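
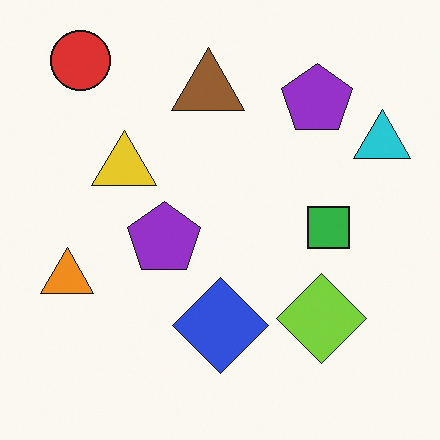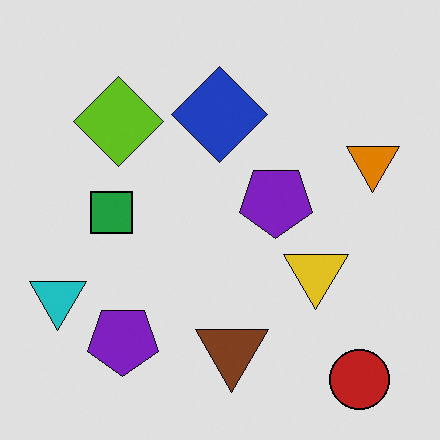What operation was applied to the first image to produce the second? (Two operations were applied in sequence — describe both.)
The transformation is: rotated 180°, then posterized to a reduced palette.

The red circle sits in the top-left of the first image and the bottom-right of the second — consistent with a whole-image 180° rotation. Each flat color has snapped to a coarser quantized level — most visibly, the near-white background has dropped to a flat grey.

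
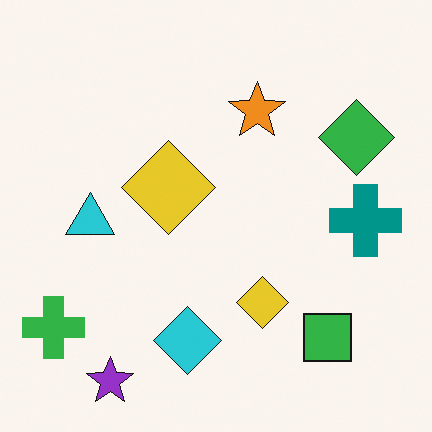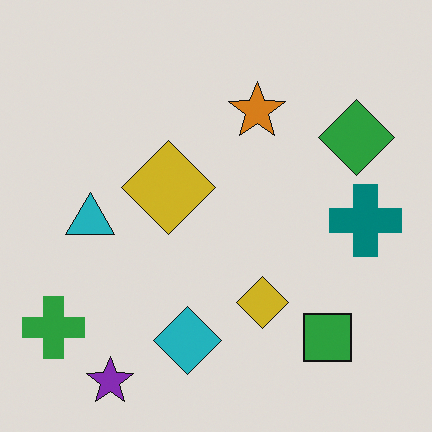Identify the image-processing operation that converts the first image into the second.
It was darkened a little.

Every pixel — background and shapes alike — is uniformly darkened.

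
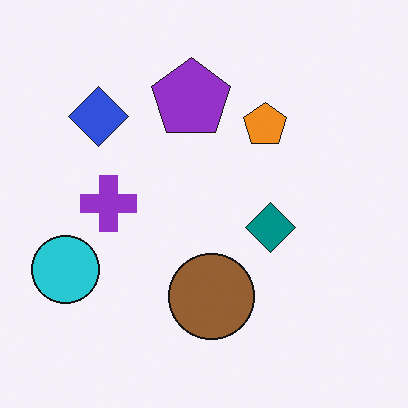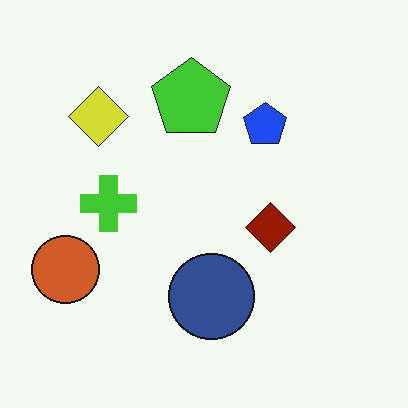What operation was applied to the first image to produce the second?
It was hue-shifted through roughly half the color wheel.

Every shape's color has rotated by the same amount around the hue wheel — a uniform hue shift.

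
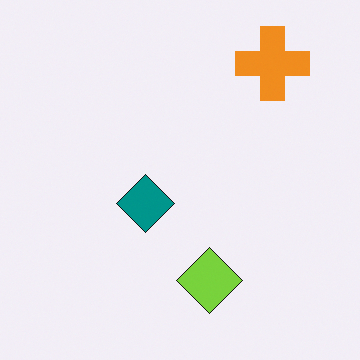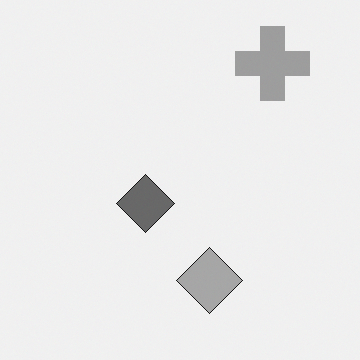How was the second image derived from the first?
The image was converted to grayscale.

All color is removed — every shape is now a shade of grey.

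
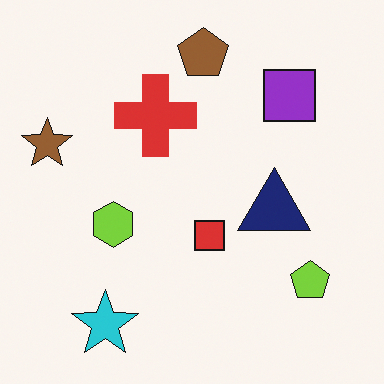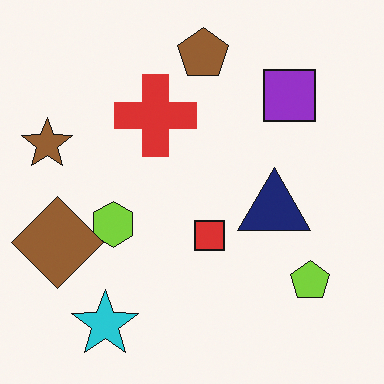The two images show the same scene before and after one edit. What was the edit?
The second image is the first overlaid with an additional brown diamond.

A brown diamond appears in the second image that is absent from the first.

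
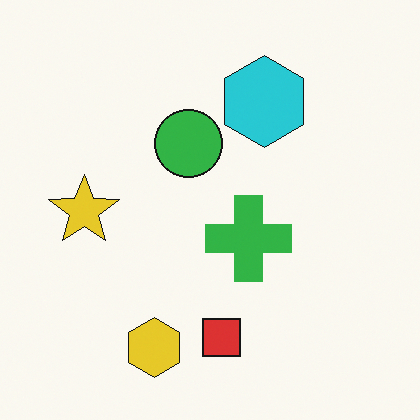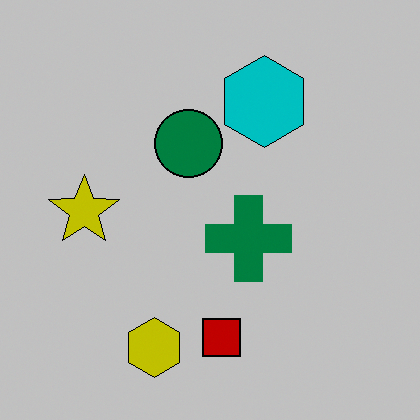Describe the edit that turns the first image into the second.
The second image is the first aggressively posterized.

Each flat color has snapped to a coarser quantized level — most visibly, the near-white background has dropped to a flat grey.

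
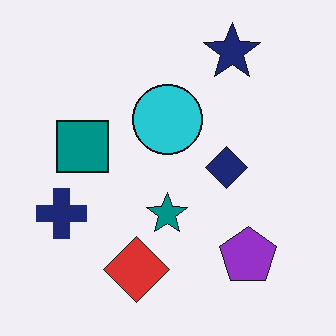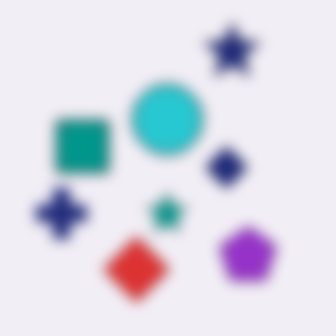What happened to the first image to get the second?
This is the original image heavily blurred.

Shape edges and outlines are uniformly softened across the whole image.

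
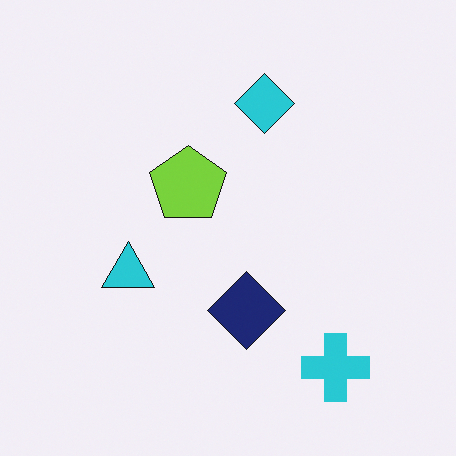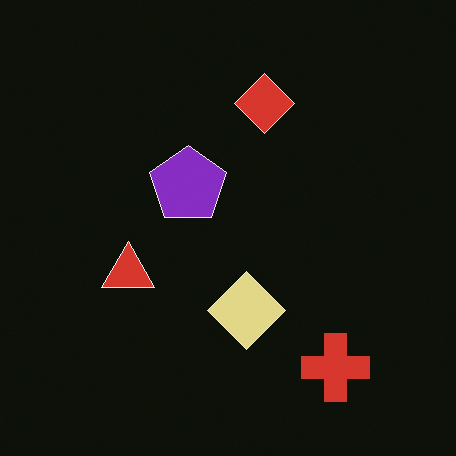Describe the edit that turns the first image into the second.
The image was color-inverted (negative).

The light background has become dark and every shape's color is its complement — a photographic negative.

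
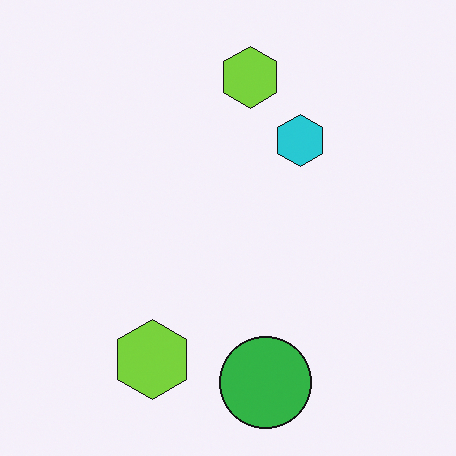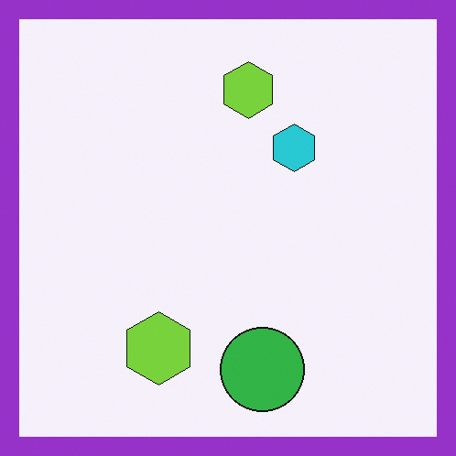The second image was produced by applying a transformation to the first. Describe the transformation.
The transformation is: framed with a purple border.

A solid purple frame runs around the edge of the second image, with the content slightly shrunk inside it.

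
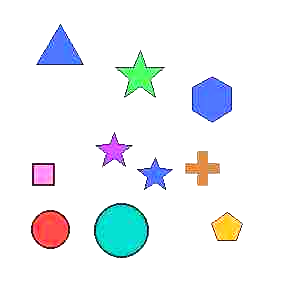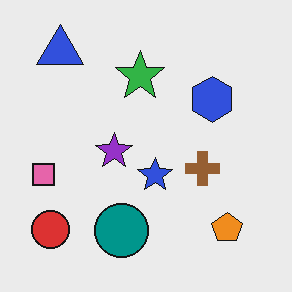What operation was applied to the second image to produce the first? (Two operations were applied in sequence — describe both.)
The first image is the second heavily JPEG-compressed with obvious blocking artifacts, then brightened a lot.

Blocky 8×8 compression artifacts appear around shape edges and the flat background shows ringing — characteristic JPEG degradation. Every pixel — background and shapes alike — is uniformly brightened.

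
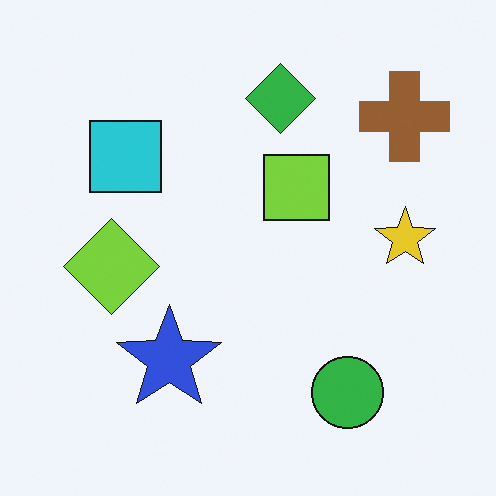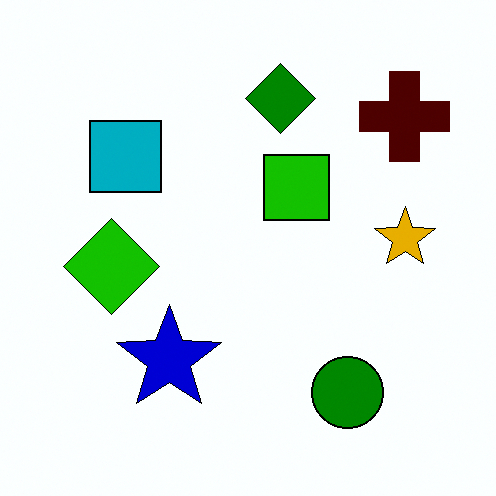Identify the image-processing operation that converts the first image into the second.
The image was given much higher contrast.

Tones are pushed away from mid-grey across the whole image — a global contrast change.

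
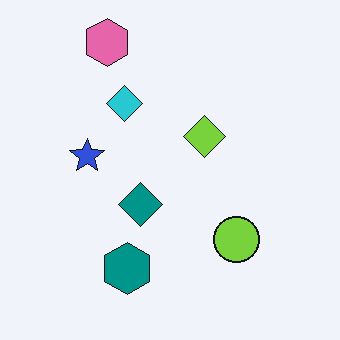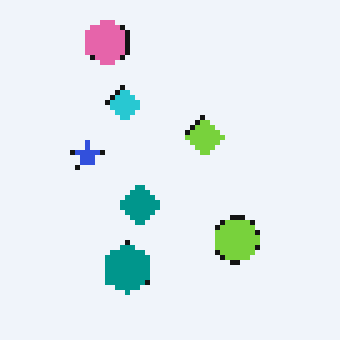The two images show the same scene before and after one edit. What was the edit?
The second image is the first mildly pixelated.

Shapes are reduced to large square blocks; fine edges and outlines are lost — a downscale-then-upscale (mosaic) effect.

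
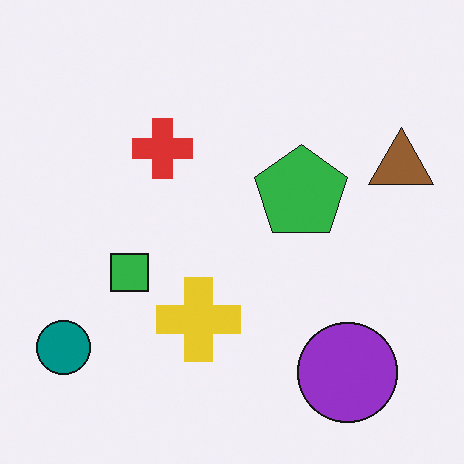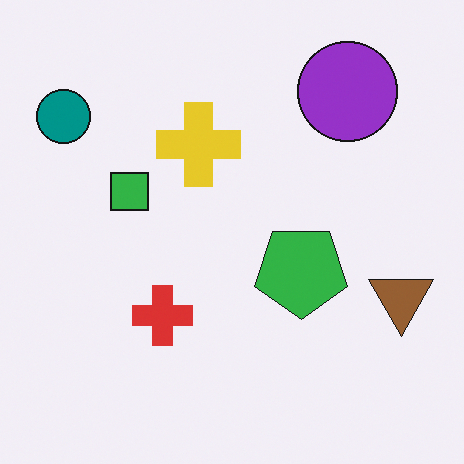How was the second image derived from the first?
Flipped vertically (top ↔ bottom).

The purple circle is in the bottom-right of the first image and the top-right of the second — shapes on opposite sides of the horizontal midline have swapped in a mirror flip.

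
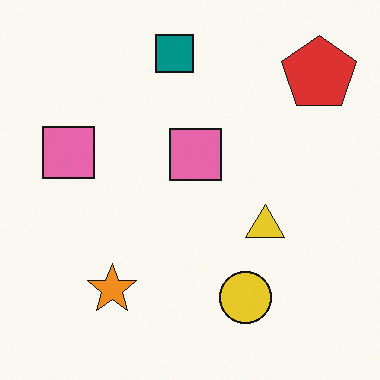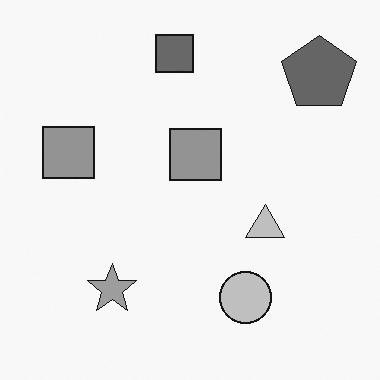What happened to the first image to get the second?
This is the original image converted to grayscale.

All color is removed — every shape is now a shade of grey.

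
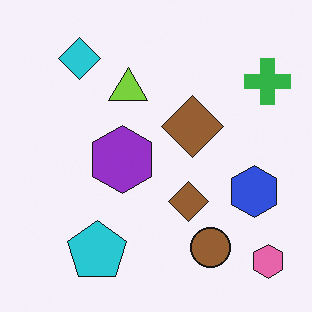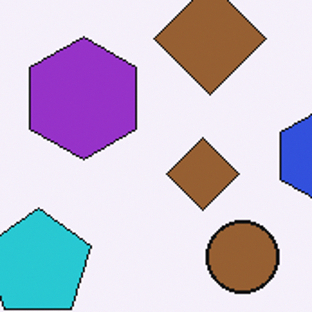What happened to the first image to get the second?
Cropped to a noticeably smaller region and rescaled.

The visible shapes are larger and the field of view is narrower; shapes near the original edges may be partly or wholly outside the frame — a crop-and-rescale.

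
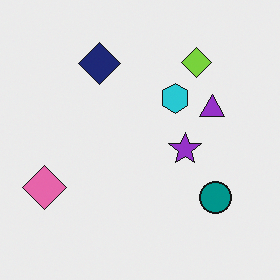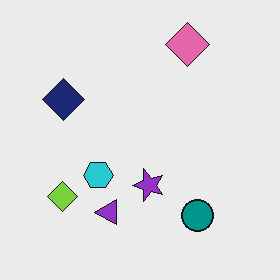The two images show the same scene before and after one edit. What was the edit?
This is the original image transposed (reflected across the top-left ↔ bottom-right diagonal).

Shapes have swapped their row and column positions — what was in the top-right is now in the bottom-left — a diagonal reflection.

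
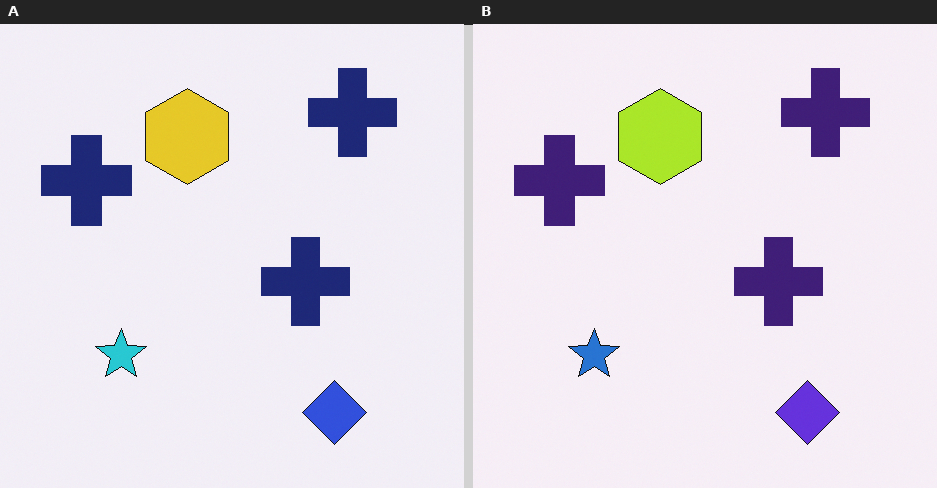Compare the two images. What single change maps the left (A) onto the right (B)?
The image was hue-shifted slightly.

Every shape's color has rotated by the same amount around the hue wheel — a uniform hue shift.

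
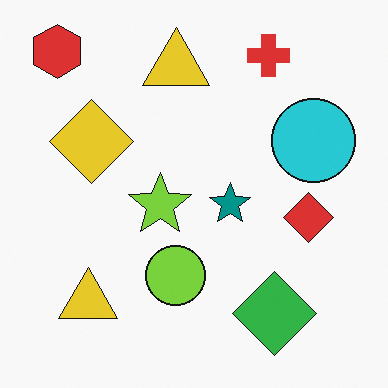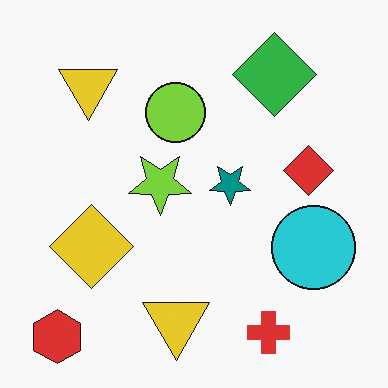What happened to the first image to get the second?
The second image is the first flipped vertically (top ↔ bottom).

The red hexagon is in the top-left of the first image and the bottom-left of the second — shapes on opposite sides of the horizontal midline have swapped in a mirror flip.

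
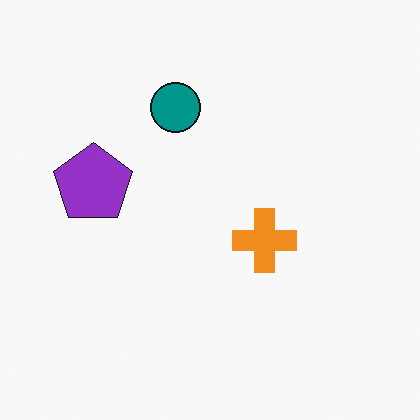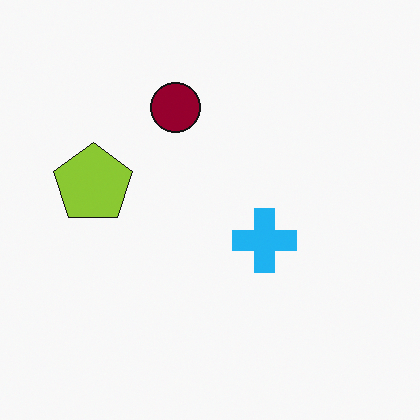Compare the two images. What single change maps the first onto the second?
The second image is the first hue-shifted through roughly half the color wheel.

Every shape's color has rotated by the same amount around the hue wheel — a uniform hue shift.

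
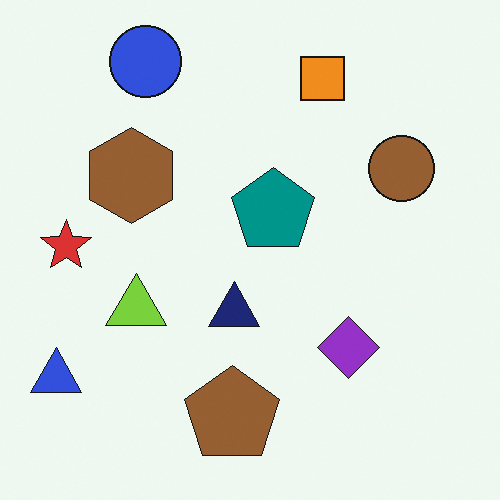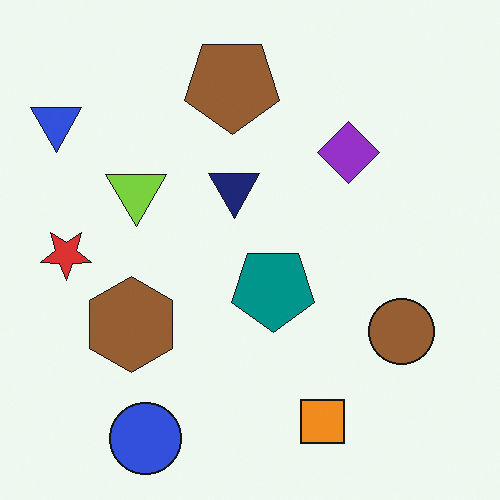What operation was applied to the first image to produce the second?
Flipped vertically (top ↔ bottom).

The blue circle is in the top-left of the first image and the bottom-left of the second — shapes on opposite sides of the horizontal midline have swapped in a mirror flip.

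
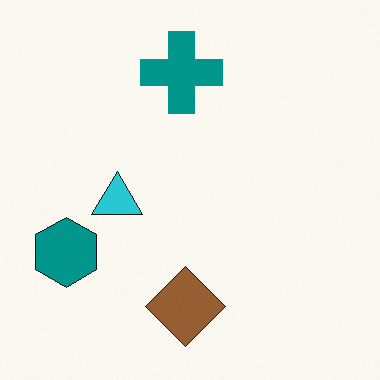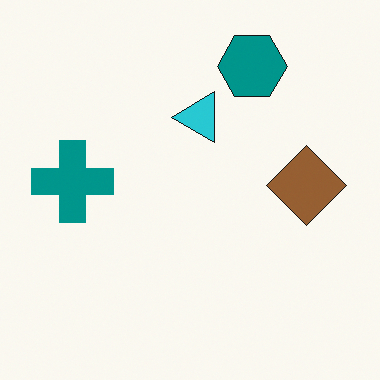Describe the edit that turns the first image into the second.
The image was transposed (reflected across the top-left ↔ bottom-right diagonal).

Shapes have swapped their row and column positions — what was in the top-right is now in the bottom-left — a diagonal reflection.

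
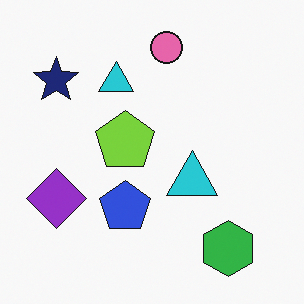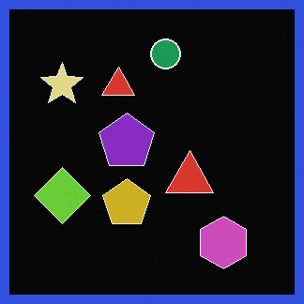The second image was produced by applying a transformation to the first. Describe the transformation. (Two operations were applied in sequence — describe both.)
This is the original image color-inverted (negative), then framed with a blue border.

The light background has become dark and every shape's color is its complement — a photographic negative. A solid blue frame runs around the edge of the second image, with the content slightly shrunk inside it.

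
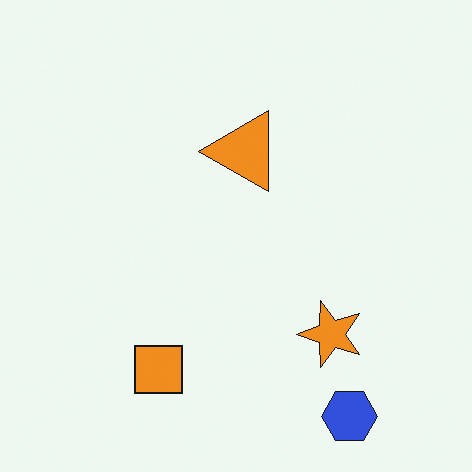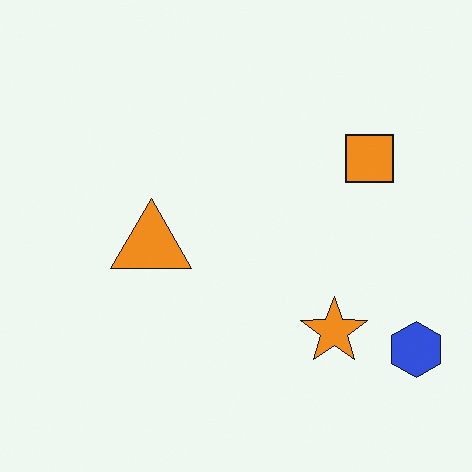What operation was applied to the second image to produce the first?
This is the original image transposed (reflected across the top-left ↔ bottom-right diagonal).

Shapes have swapped their row and column positions — what was in the top-right is now in the bottom-left — a diagonal reflection.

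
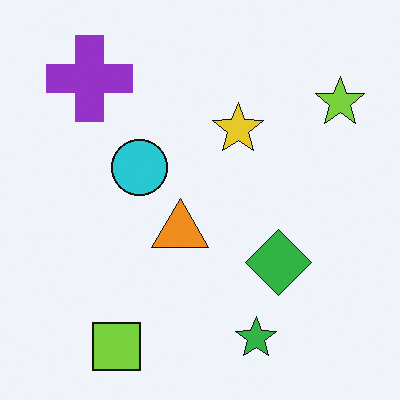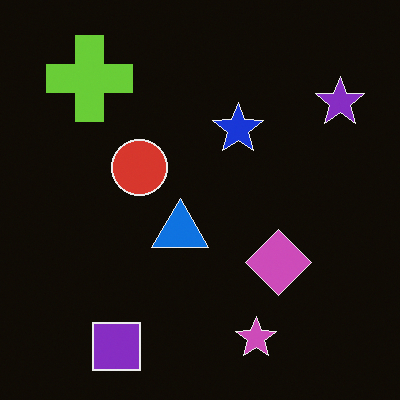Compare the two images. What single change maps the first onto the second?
The transformation is: color-inverted (negative).

The light background has become dark and every shape's color is its complement — a photographic negative.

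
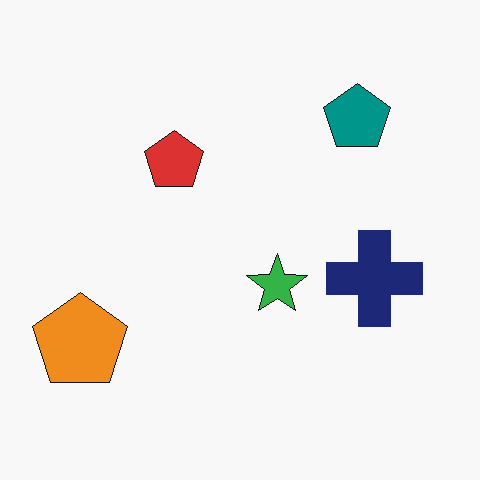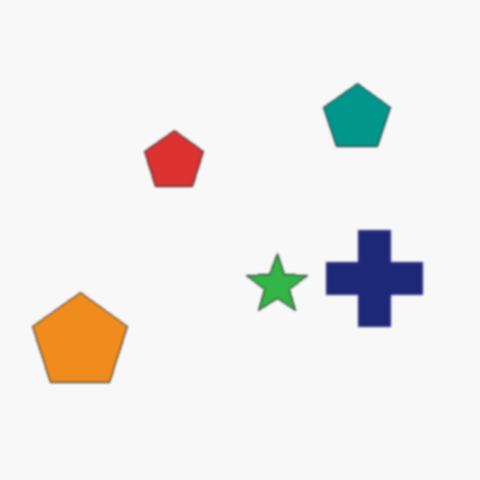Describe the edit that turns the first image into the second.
The transformation is: given a subtle gaussian blur.

Shape edges and outlines are uniformly softened across the whole image.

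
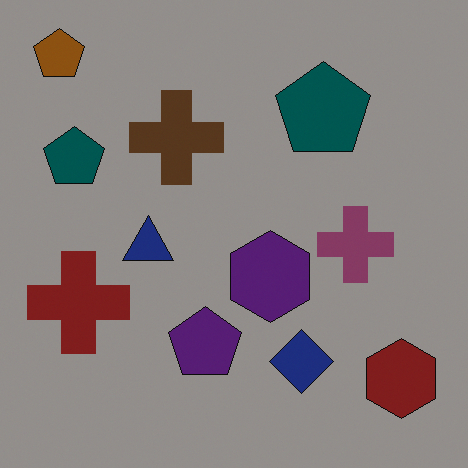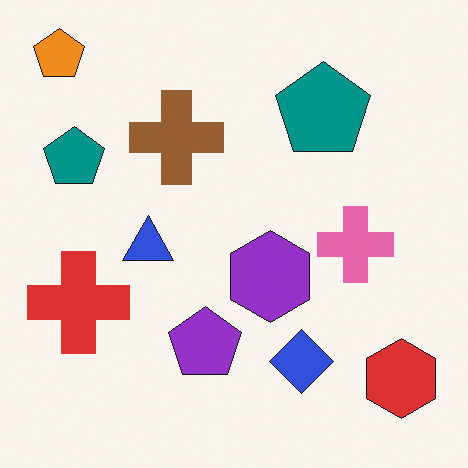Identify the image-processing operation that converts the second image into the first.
This is the original image darkened a lot.

Every pixel — background and shapes alike — is uniformly darkened.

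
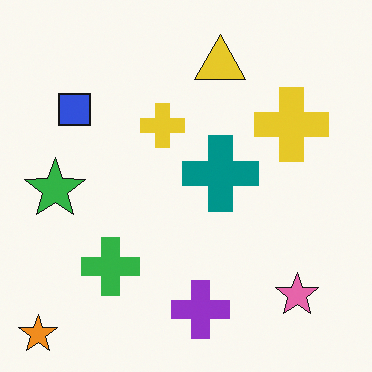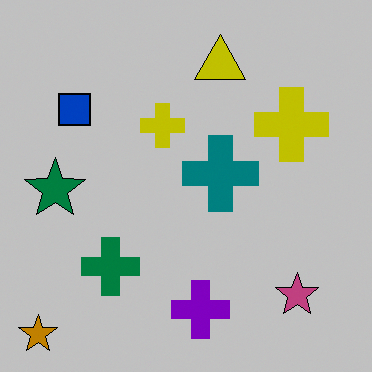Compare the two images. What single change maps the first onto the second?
The image was aggressively posterized.

Each flat color has snapped to a coarser quantized level — most visibly, the near-white background has dropped to a flat grey.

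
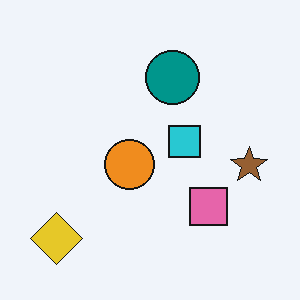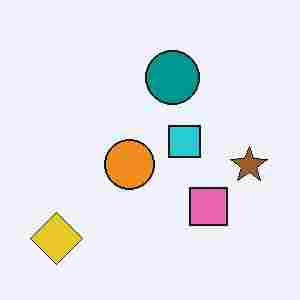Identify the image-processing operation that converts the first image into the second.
This is the original image heavily JPEG-compressed with obvious blocking artifacts.

Blocky 8×8 compression artifacts appear around shape edges and the flat background shows ringing — characteristic JPEG degradation.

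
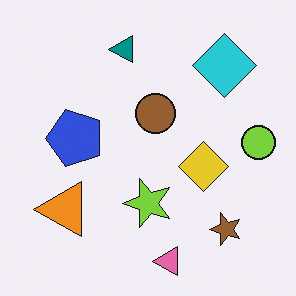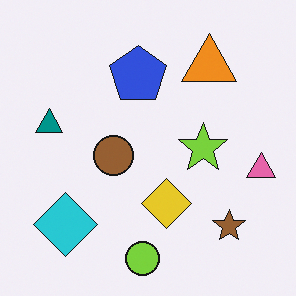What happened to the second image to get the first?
The transformation is: transposed (reflected across the top-left ↔ bottom-right diagonal).

Shapes have swapped their row and column positions — what was in the top-right is now in the bottom-left — a diagonal reflection.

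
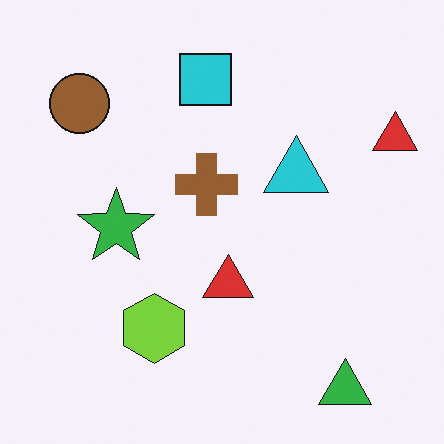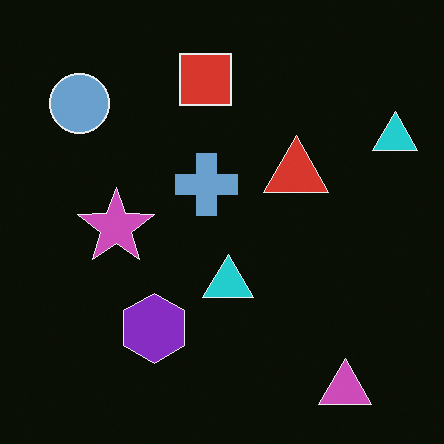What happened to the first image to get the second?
Color-inverted (negative).

The light background has become dark and every shape's color is its complement — a photographic negative.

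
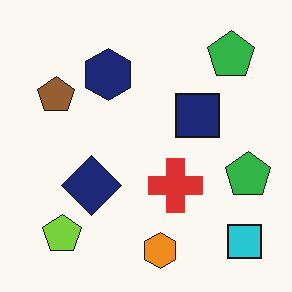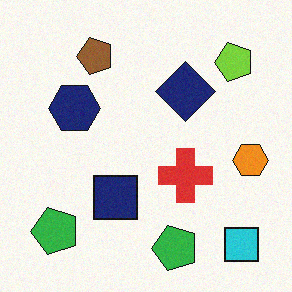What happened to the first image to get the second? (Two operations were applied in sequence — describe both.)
The transformation is: degraded with a light layer of grain, then transposed (reflected across the top-left ↔ bottom-right diagonal).

Random speckle covers the whole image, including the flat background. Shapes have swapped their row and column positions — what was in the top-right is now in the bottom-left — a diagonal reflection.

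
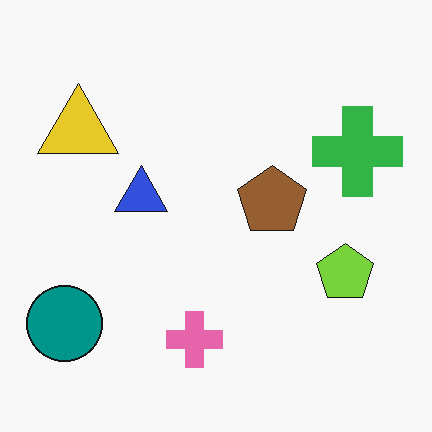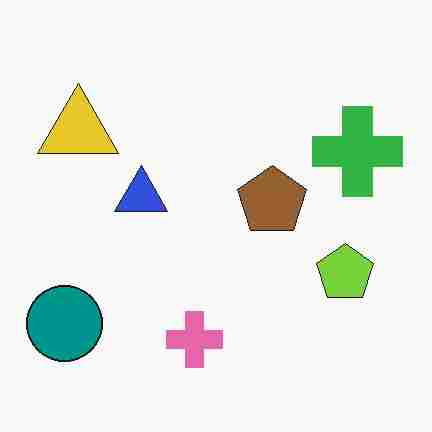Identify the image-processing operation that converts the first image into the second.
Degraded with heavy JPEG compression.

Blocky 8×8 compression artifacts appear around shape edges and the flat background shows ringing — characteristic JPEG degradation.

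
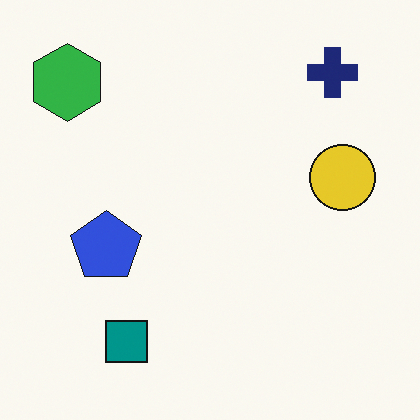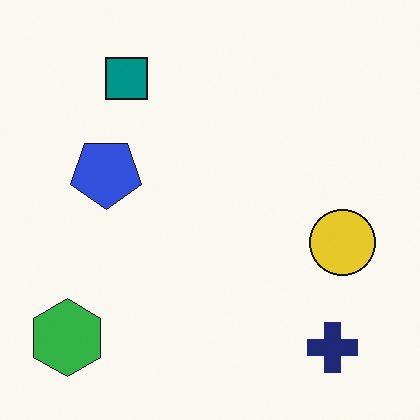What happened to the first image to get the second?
It was flipped vertically (top ↔ bottom).

The navy cross is in the top-right of the first image and the bottom-right of the second — shapes on opposite sides of the horizontal midline have swapped in a mirror flip.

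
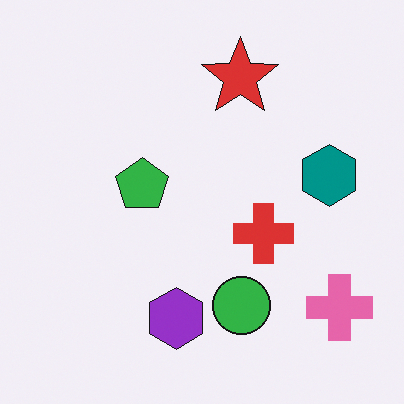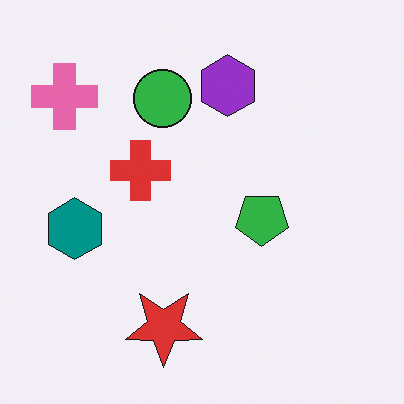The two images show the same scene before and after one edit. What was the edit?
It was rotated 180°.

The pink cross sits in the bottom-right of the first image and the top-left of the second — consistent with a whole-image 180° rotation.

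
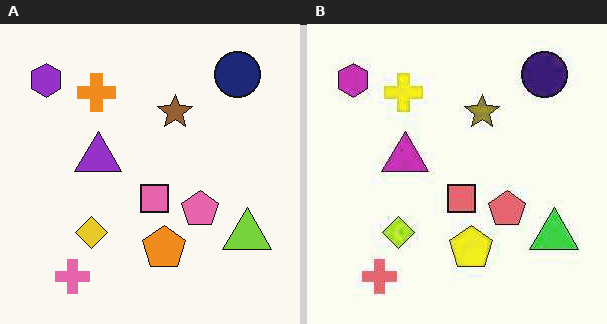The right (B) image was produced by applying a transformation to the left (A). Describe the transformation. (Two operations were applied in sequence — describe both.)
The right (B) image is the left (A) JPEG-compressed with visible artifacts, then hue-shifted slightly.

Blocky 8×8 compression artifacts appear around shape edges and the flat background shows ringing — characteristic JPEG degradation. Every shape's color has rotated by the same amount around the hue wheel — a uniform hue shift.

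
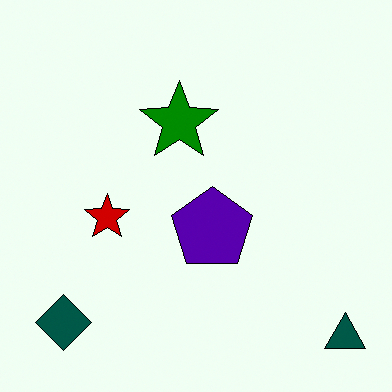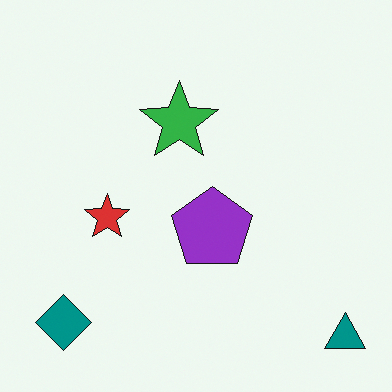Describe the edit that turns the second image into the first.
The transformation is: given much higher contrast.

Tones are pushed away from mid-grey across the whole image — a global contrast change.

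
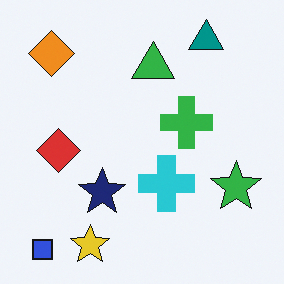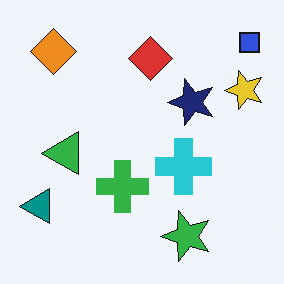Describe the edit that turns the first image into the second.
The transformation is: transposed (reflected across the top-left ↔ bottom-right diagonal).

Shapes have swapped their row and column positions — what was in the top-right is now in the bottom-left — a diagonal reflection.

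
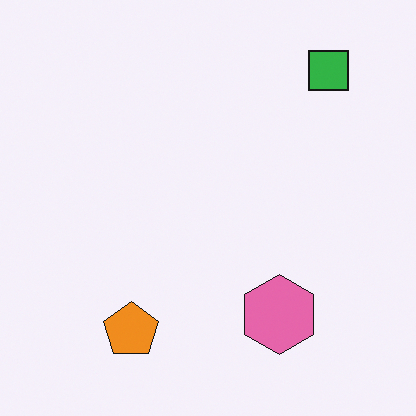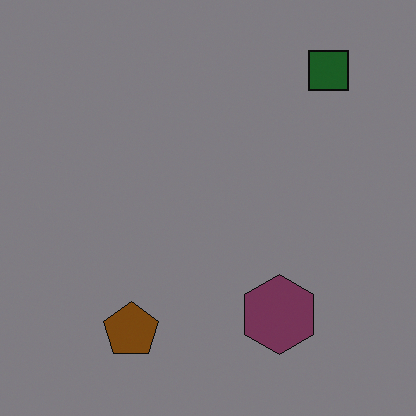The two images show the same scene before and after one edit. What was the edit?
Darkened a lot.

Every pixel — background and shapes alike — is uniformly darkened.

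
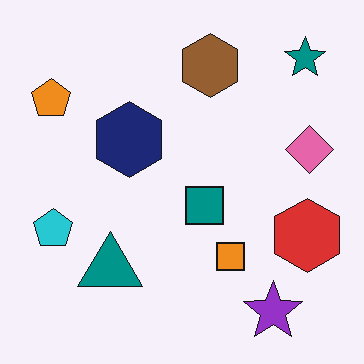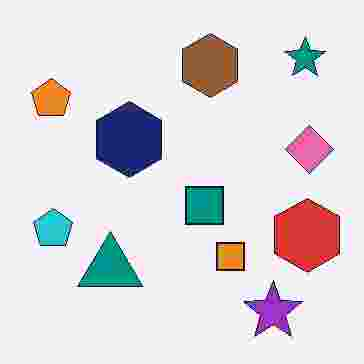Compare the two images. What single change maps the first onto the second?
The second image is the first degraded with heavy JPEG compression.

Blocky 8×8 compression artifacts appear around shape edges and the flat background shows ringing — characteristic JPEG degradation.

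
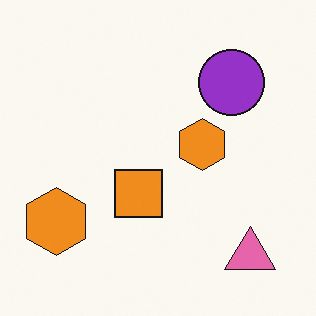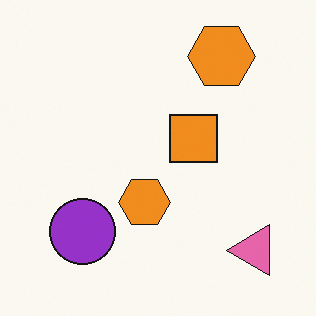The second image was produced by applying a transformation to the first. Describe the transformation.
The transformation is: transposed (reflected across the top-left ↔ bottom-right diagonal).

Shapes have swapped their row and column positions — what was in the top-right is now in the bottom-left — a diagonal reflection.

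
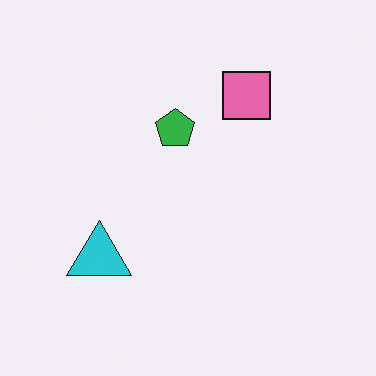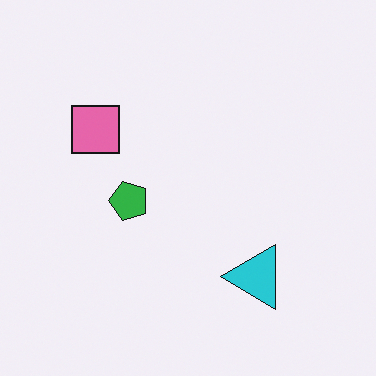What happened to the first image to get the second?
The second image is the first rotated 90° counter-clockwise.

The cyan triangle sits in the bottom-left of the first image and the bottom-right of the second — consistent with a whole-image 90° counter-clockwise rotation.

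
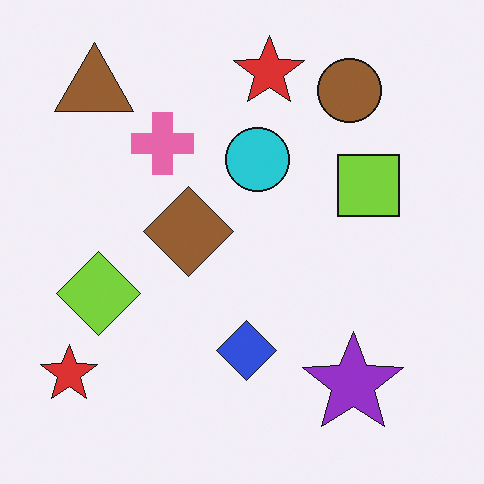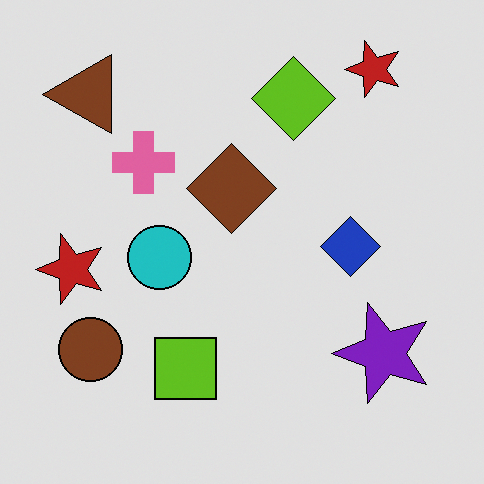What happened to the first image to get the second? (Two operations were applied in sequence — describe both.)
Posterized to a reduced palette, then transposed (reflected across the top-left ↔ bottom-right diagonal).

Each flat color has snapped to a coarser quantized level — most visibly, the near-white background has dropped to a flat grey. Shapes have swapped their row and column positions — what was in the top-right is now in the bottom-left — a diagonal reflection.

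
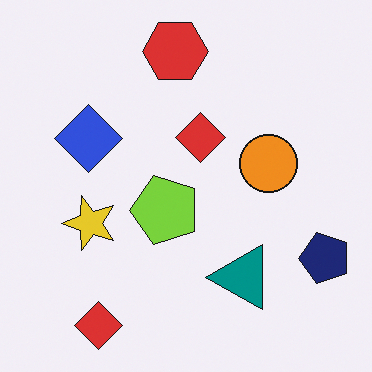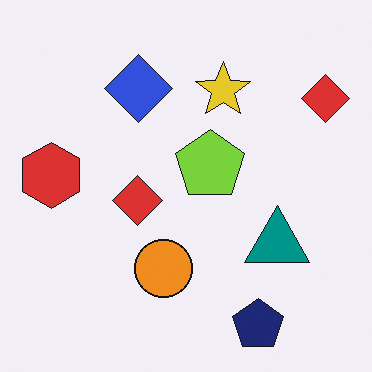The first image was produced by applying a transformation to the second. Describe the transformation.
Transposed (reflected across the top-left ↔ bottom-right diagonal).

Shapes have swapped their row and column positions — what was in the top-right is now in the bottom-left — a diagonal reflection.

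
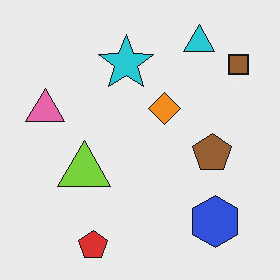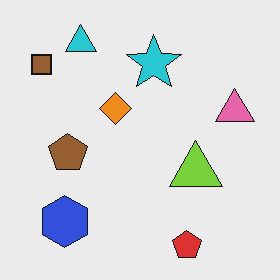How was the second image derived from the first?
The second image is the first flipped horizontally (left ↔ right).

The brown square is in the top-right of the first image and the top-left of the second — shapes on opposite sides of the vertical midline have swapped in a mirror flip.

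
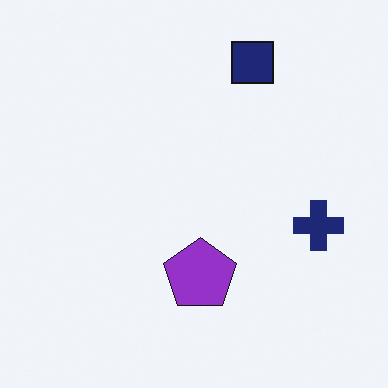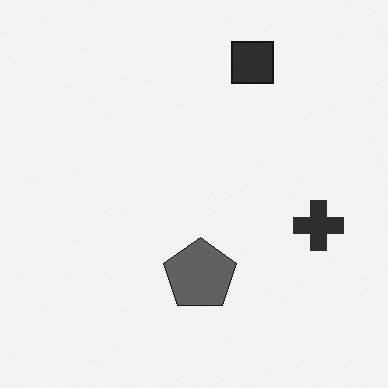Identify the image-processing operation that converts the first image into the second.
The transformation is: converted to grayscale.

All color is removed — every shape is now a shade of grey.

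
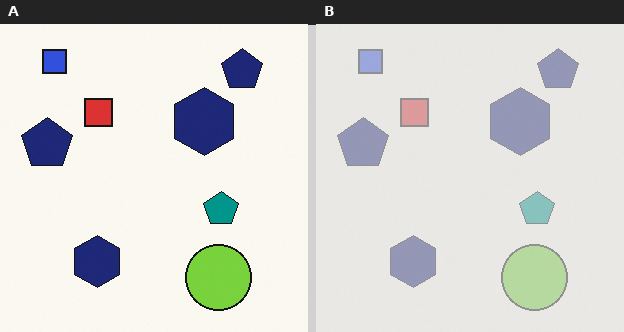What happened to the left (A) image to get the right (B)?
The right (B) image is the left (A) washed out (contrast reduced).

Tones are pushed toward mid-grey across the whole image — a global contrast change.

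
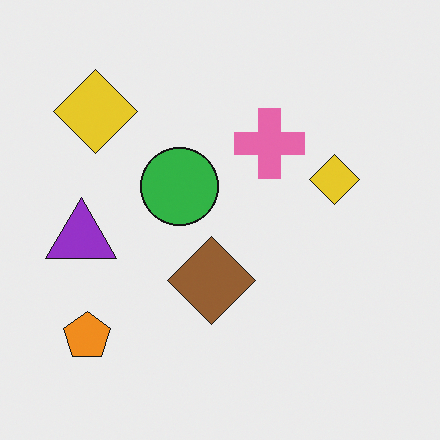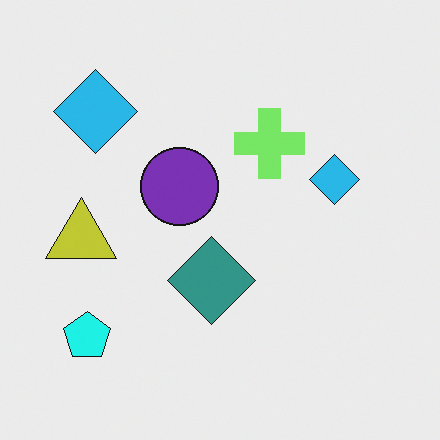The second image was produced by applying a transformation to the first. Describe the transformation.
The image was hue-shifted noticeably.

Every shape's color has rotated by the same amount around the hue wheel — a uniform hue shift.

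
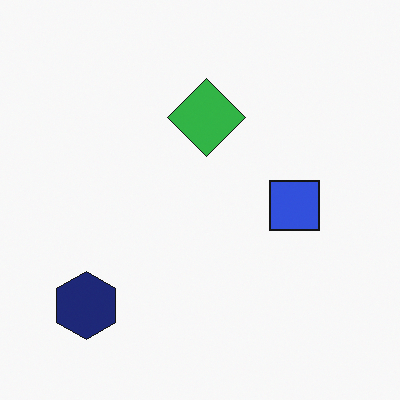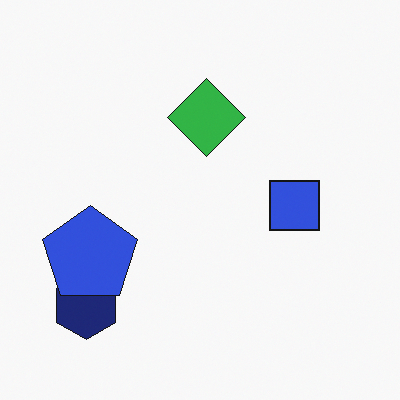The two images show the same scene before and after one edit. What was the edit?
The image was overlaid with an additional blue pentagon.

A blue pentagon appears in the second image that is absent from the first.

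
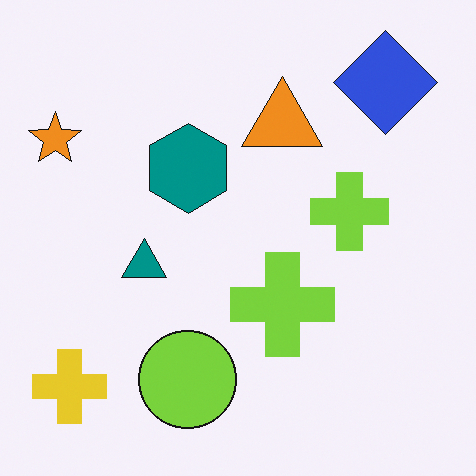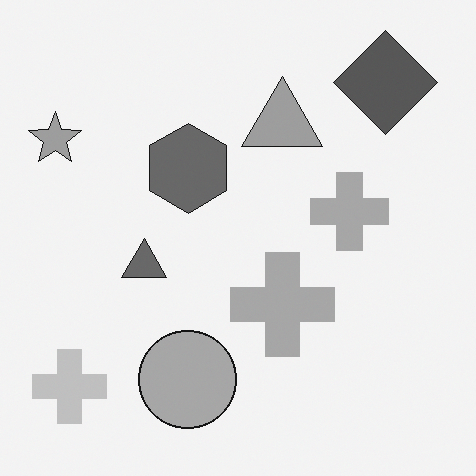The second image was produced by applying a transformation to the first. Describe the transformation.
This is the original image converted to grayscale.

All color is removed — every shape is now a shade of grey.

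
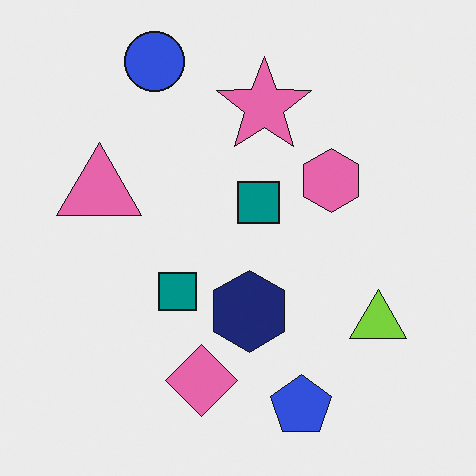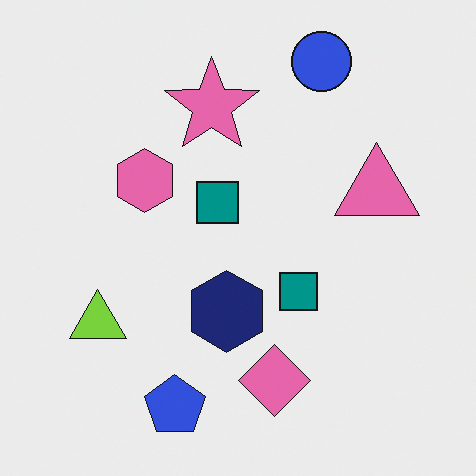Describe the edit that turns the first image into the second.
Flipped horizontally (left ↔ right).

The lime triangle is in the bottom-right of the first image and the bottom-left of the second — shapes on opposite sides of the vertical midline have swapped in a mirror flip.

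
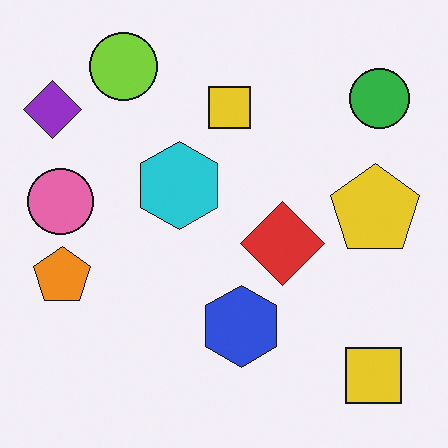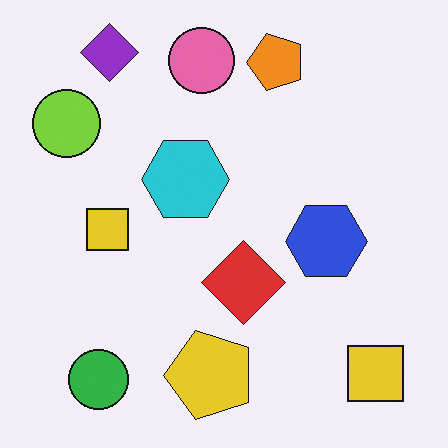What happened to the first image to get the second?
The second image is the first transposed (reflected across the top-left ↔ bottom-right diagonal).

Shapes have swapped their row and column positions — what was in the top-right is now in the bottom-left — a diagonal reflection.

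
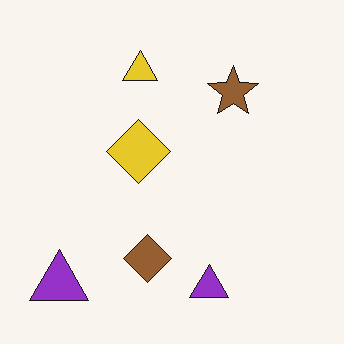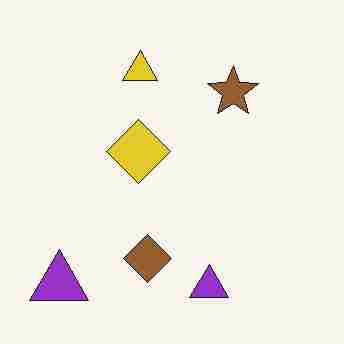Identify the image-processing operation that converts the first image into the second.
The second image is the first degraded with heavy JPEG compression.

Blocky 8×8 compression artifacts appear around shape edges and the flat background shows ringing — characteristic JPEG degradation.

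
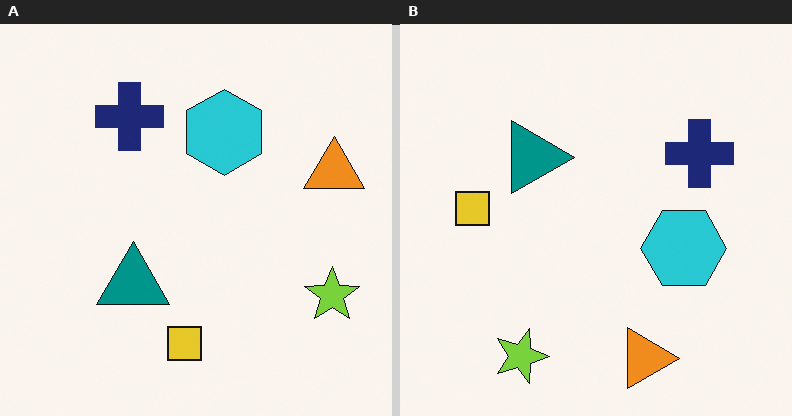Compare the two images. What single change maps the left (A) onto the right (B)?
The image was rotated 90° clockwise.

The lime star sits in the bottom-right of the left (A) image and the bottom-left of the right (B) — consistent with a whole-image 90° clockwise rotation.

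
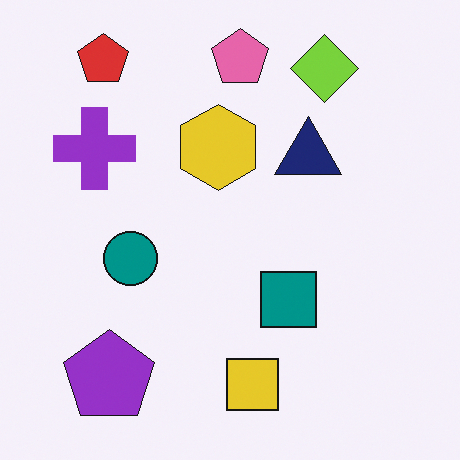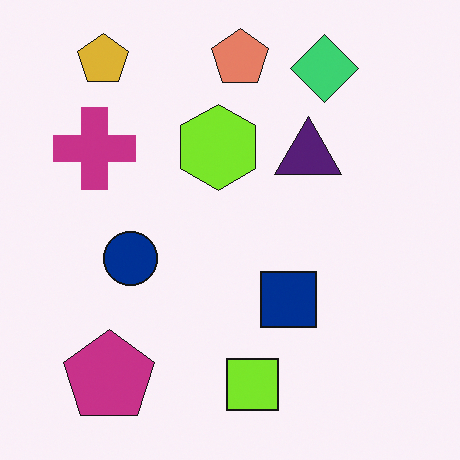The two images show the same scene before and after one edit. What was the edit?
Hue-shifted slightly.

Every shape's color has rotated by the same amount around the hue wheel — a uniform hue shift.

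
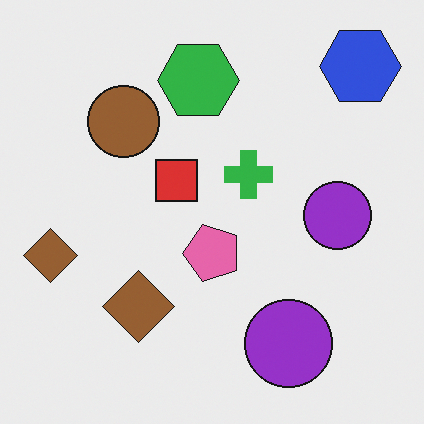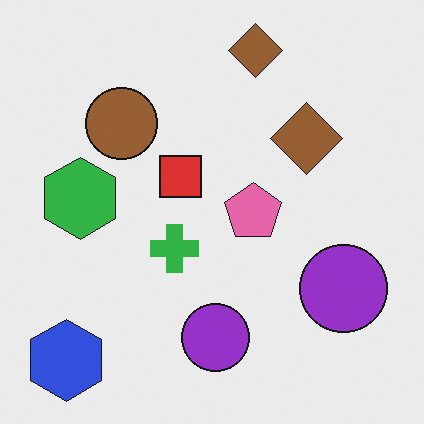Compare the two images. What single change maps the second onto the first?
Transposed (reflected across the top-left ↔ bottom-right diagonal).

Shapes have swapped their row and column positions — what was in the top-right is now in the bottom-left — a diagonal reflection.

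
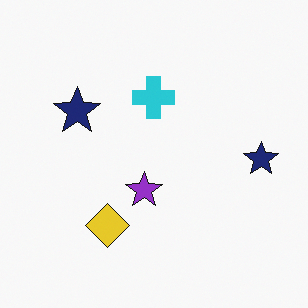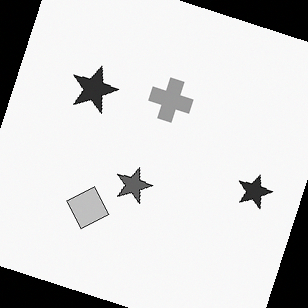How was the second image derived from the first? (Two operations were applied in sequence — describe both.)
The image was converted to grayscale, then rotated clockwise by a moderate amount.

All color is removed — every shape is now a shade of grey. Every shape is tilted by the same angle and the image corners show triangular fill wedges — a whole-image rotation by a non-right angle.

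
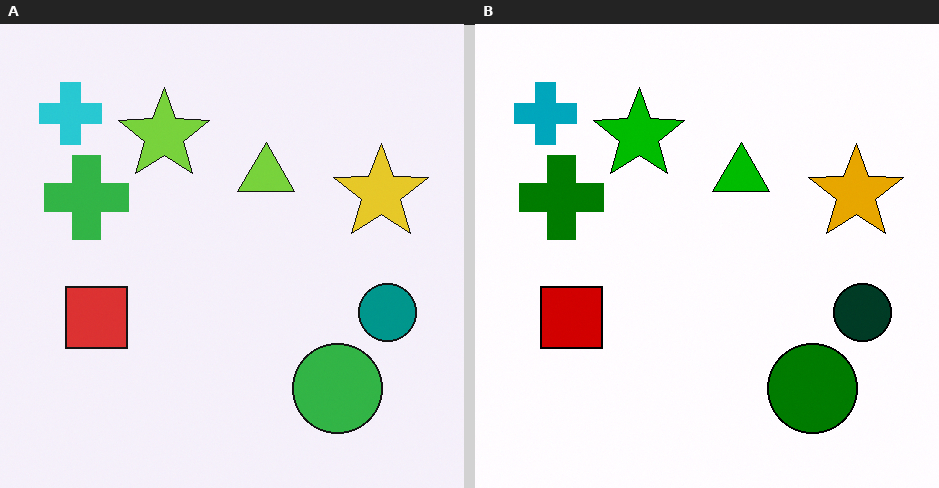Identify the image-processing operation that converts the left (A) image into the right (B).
The image was given much higher contrast.

Tones are pushed away from mid-grey across the whole image — a global contrast change.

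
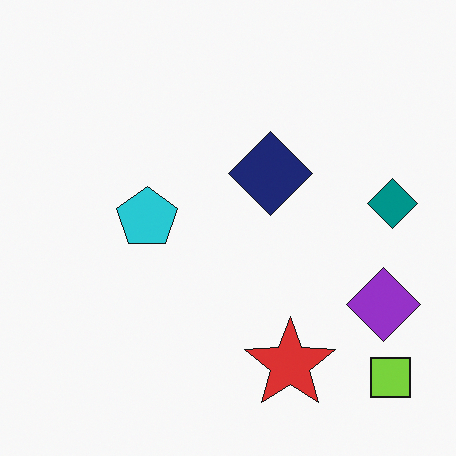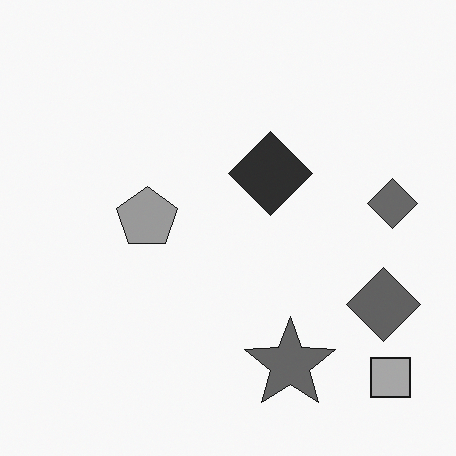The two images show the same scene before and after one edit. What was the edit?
It was converted to grayscale.

All color is removed — every shape is now a shade of grey.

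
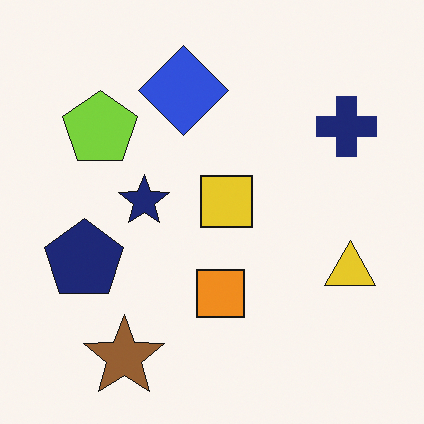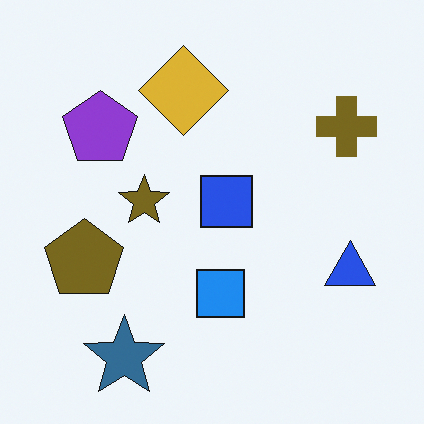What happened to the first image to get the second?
It was hue-shifted through roughly half the color wheel.

Every shape's color has rotated by the same amount around the hue wheel — a uniform hue shift.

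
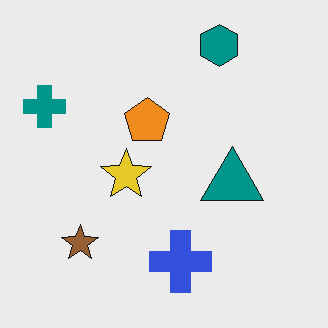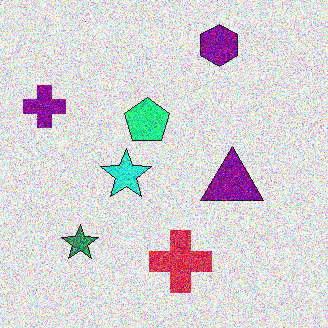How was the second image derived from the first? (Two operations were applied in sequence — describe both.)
The image was degraded with strong gaussian noise, then hue-shifted noticeably.

Random speckle covers the whole image, including the flat background. Every shape's color has rotated by the same amount around the hue wheel — a uniform hue shift.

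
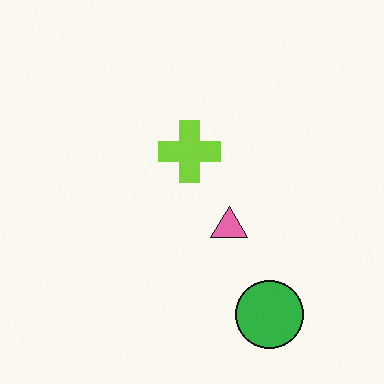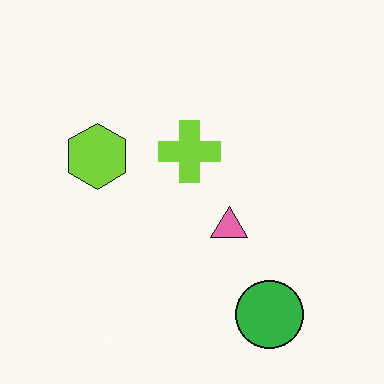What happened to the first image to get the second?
This is the original image overlaid with an additional lime hexagon.

A lime hexagon appears in the second image that is absent from the first.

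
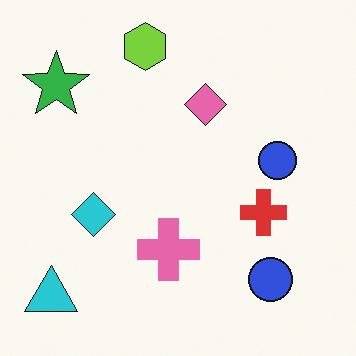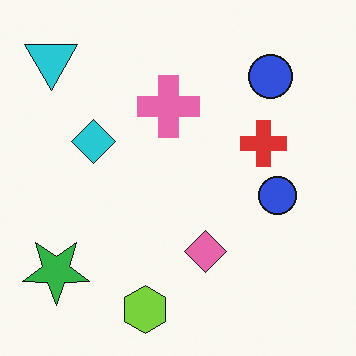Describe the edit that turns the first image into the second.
The image was flipped vertically (top ↔ bottom).

The lime hexagon is in the top of the first image and the bottom of the second — shapes on opposite sides of the horizontal midline have swapped in a mirror flip.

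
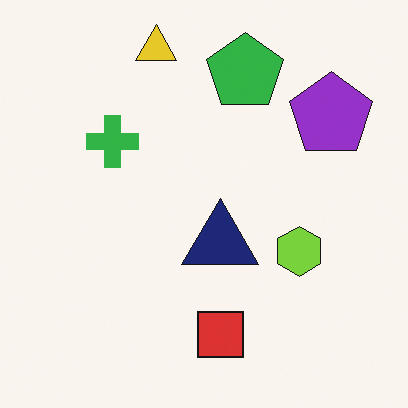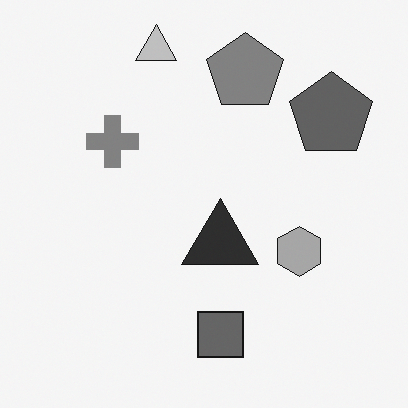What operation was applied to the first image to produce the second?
It was converted to grayscale.

All color is removed — every shape is now a shade of grey.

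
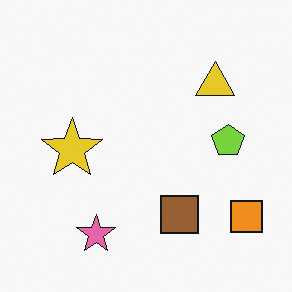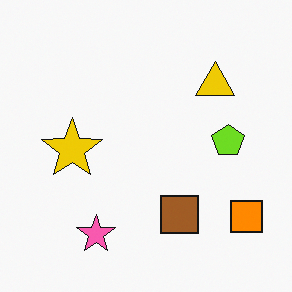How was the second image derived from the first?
It was slightly oversaturated.

All colors are more vivid — a global saturation change.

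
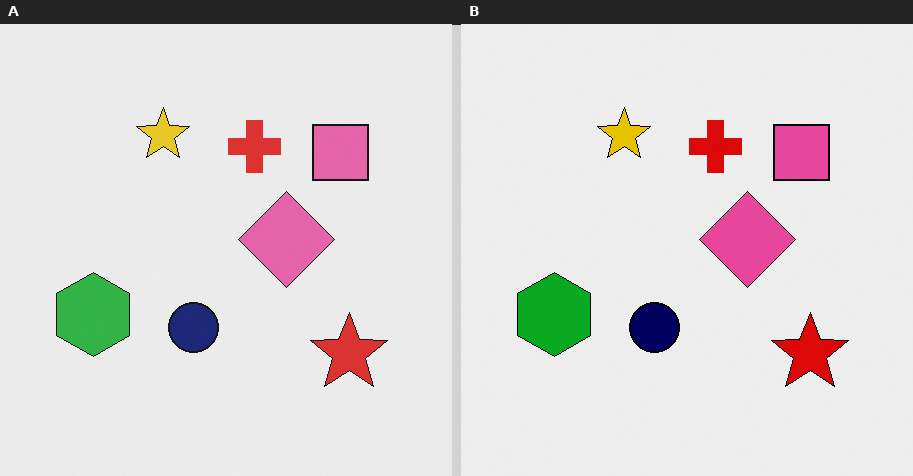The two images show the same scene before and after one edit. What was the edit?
The transformation is: given slightly increased contrast.

Tones are pushed away from mid-grey across the whole image — a global contrast change.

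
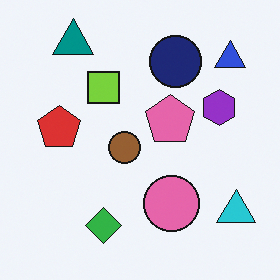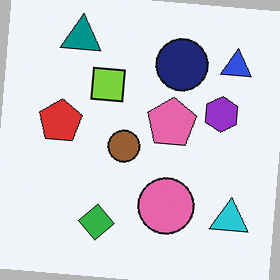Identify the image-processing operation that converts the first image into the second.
The image was rotated clockwise by a few degrees.

Every shape is tilted by the same angle and the image corners show triangular fill wedges — a whole-image rotation by a non-right angle.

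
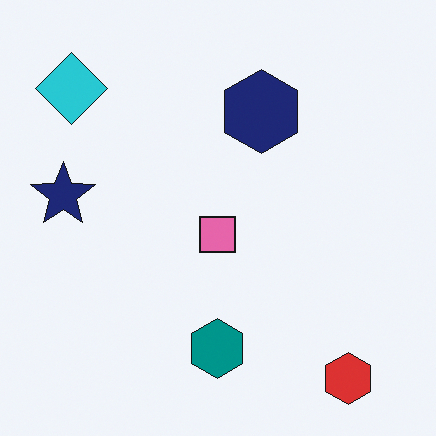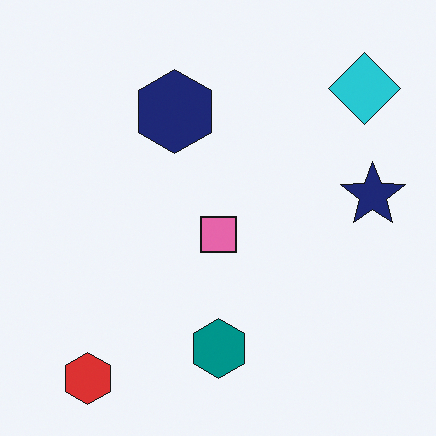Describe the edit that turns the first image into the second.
The transformation is: flipped horizontally (left ↔ right).

The navy star is in the left of the first image and the right of the second — shapes on opposite sides of the vertical midline have swapped in a mirror flip.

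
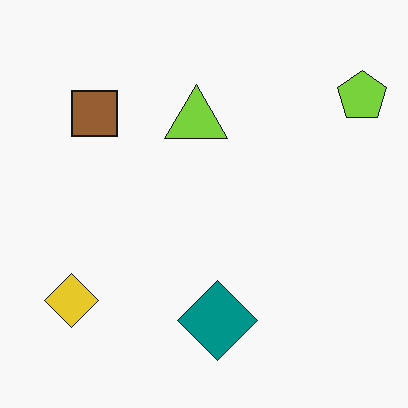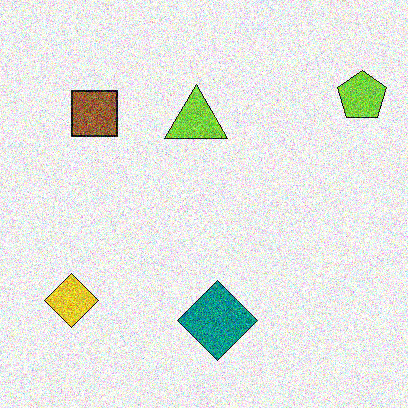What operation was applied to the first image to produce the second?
The second image is the first degraded with a thick layer of grain.

Random speckle covers the whole image, including the flat background.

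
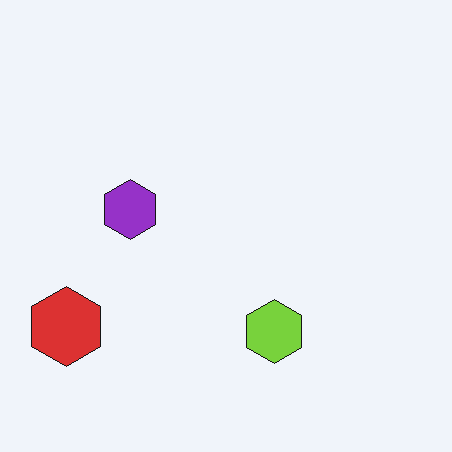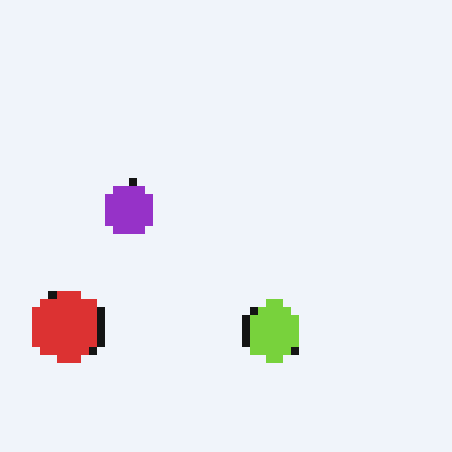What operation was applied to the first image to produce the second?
It was pixelated into visible square blocks.

Shapes are reduced to large square blocks; fine edges and outlines are lost — a downscale-then-upscale (mosaic) effect.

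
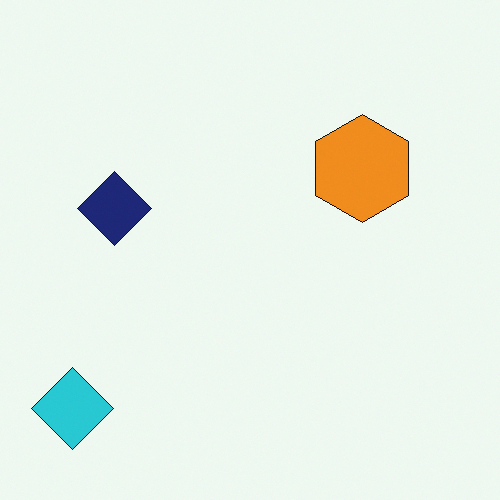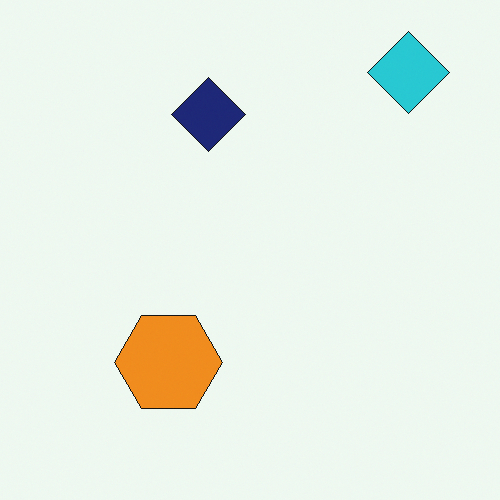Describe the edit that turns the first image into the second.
Transposed (reflected across the top-left ↔ bottom-right diagonal).

Shapes have swapped their row and column positions — what was in the top-right is now in the bottom-left — a diagonal reflection.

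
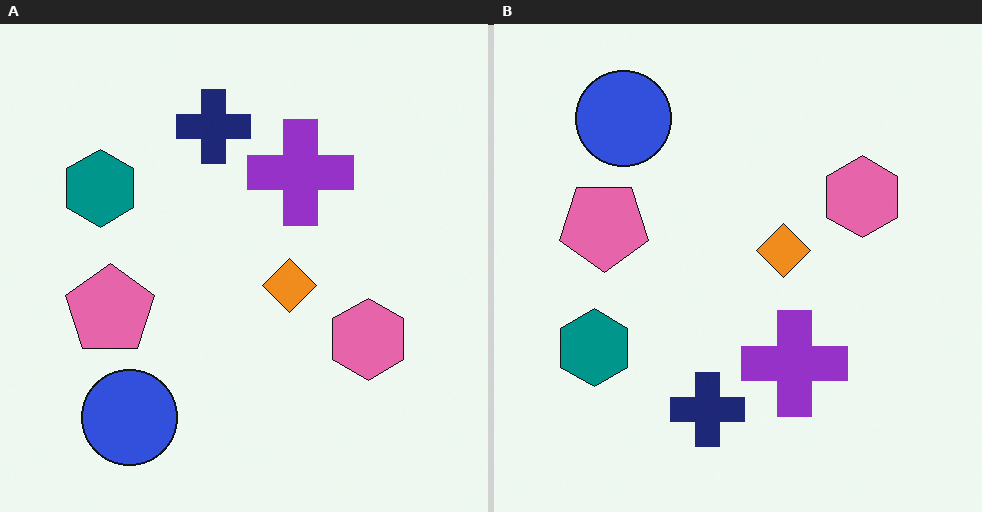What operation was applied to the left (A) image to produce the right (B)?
The image was flipped vertically (top ↔ bottom).

The blue circle is in the bottom-left of the left (A) image and the top-left of the right (B) — shapes on opposite sides of the horizontal midline have swapped in a mirror flip.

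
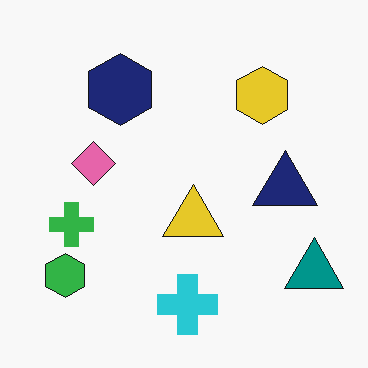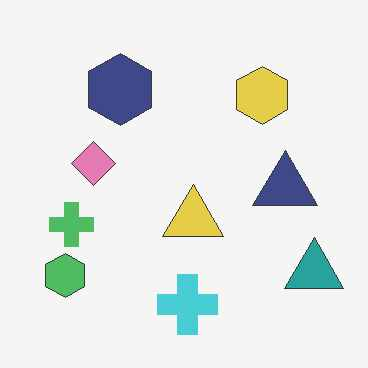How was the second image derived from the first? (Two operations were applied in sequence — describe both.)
The image was given slightly reduced contrast, then JPEG-compressed with visible artifacts.

Tones are pushed toward mid-grey across the whole image — a global contrast change. Blocky 8×8 compression artifacts appear around shape edges and the flat background shows ringing — characteristic JPEG degradation.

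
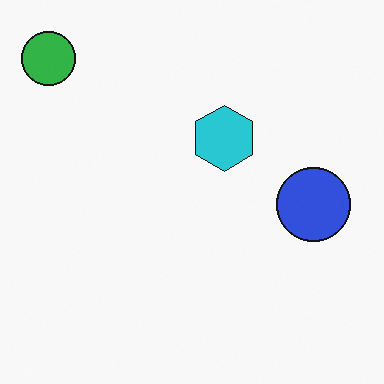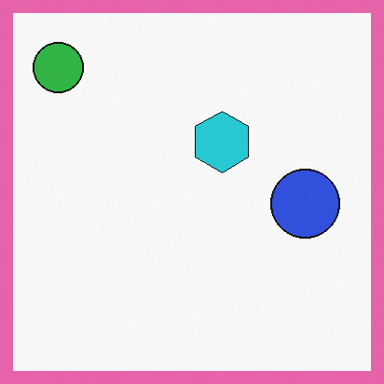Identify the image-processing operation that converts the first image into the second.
It was framed with a pink border.

A solid pink frame runs around the edge of the second image, with the content slightly shrunk inside it.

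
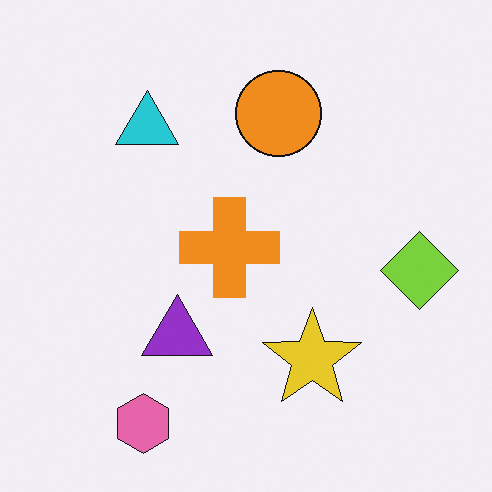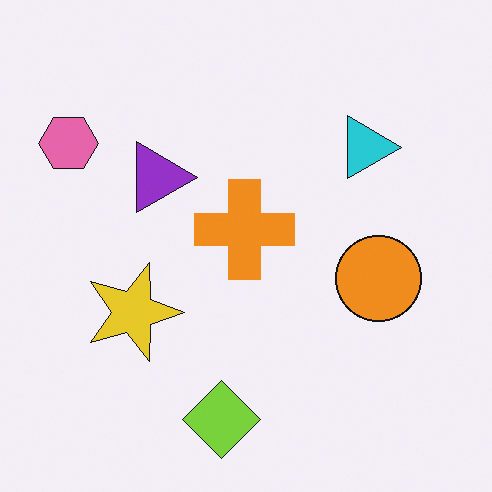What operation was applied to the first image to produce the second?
Rotated 90° clockwise.

The pink hexagon sits in the bottom-left of the first image and the top-left of the second — consistent with a whole-image 90° clockwise rotation.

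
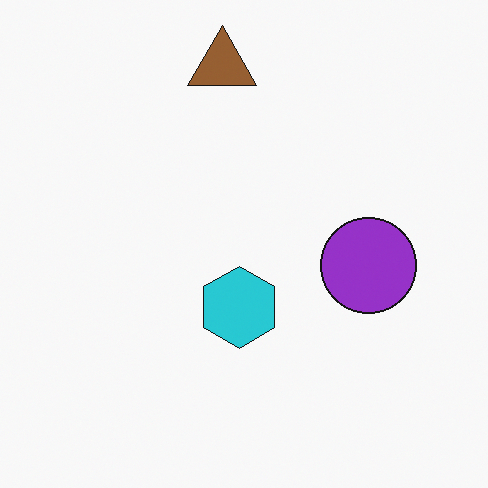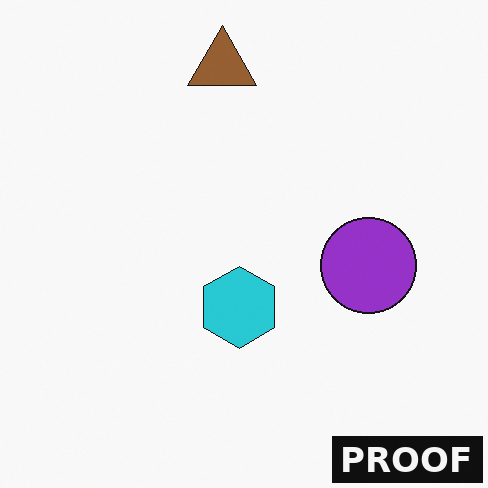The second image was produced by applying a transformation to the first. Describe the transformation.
It was watermarked with the text "PROOF" in the lower-right corner.

A dark label reading "PROOF" appears in the lower-right corner.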